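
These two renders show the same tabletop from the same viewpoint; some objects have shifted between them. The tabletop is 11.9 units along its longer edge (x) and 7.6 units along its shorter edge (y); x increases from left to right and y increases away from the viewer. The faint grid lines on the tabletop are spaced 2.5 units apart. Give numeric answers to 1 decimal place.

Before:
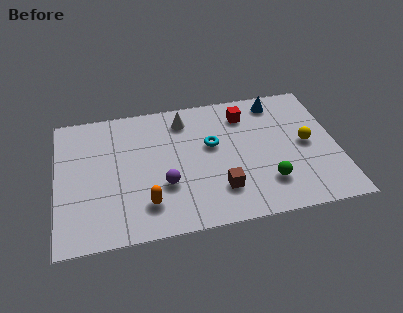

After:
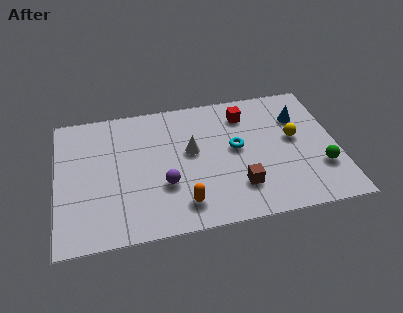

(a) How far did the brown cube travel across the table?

0.8

The brown cube moved from about (6.8, 1.9) to (7.6, 1.9), a distance of √(0.8² + 0.0²) ≈ 0.8.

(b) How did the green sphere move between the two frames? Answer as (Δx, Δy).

(2.3, 0.4)

The green sphere was at about (8.8, 1.9) and moved to about (11.1, 2.3).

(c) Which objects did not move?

the purple sphere and the red cube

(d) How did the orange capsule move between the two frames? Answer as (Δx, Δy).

(1.5, -0.3)

The orange capsule was at about (3.7, 1.7) and moved to about (5.2, 1.4).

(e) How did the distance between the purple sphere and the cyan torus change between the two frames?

+0.6

The distance was about 2.8 in the first image and 3.4 in the second, so they moved 0.6 units further apart.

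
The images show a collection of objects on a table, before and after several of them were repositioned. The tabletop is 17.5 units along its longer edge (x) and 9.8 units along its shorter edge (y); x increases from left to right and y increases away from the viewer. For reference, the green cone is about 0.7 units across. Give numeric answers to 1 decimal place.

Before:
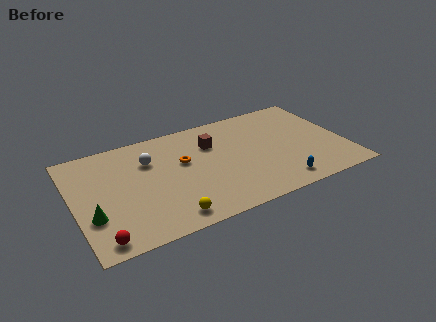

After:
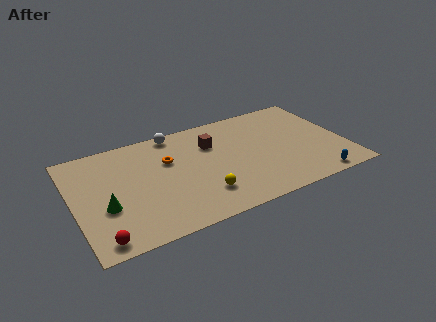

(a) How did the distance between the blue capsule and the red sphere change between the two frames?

+2.3

Before: roughly 11.5 units apart; after: 13.8. That's 2.3 units further apart.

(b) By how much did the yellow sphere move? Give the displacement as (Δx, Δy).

(2.3, 1.1)

The yellow sphere was at about (5.6, 1.3) and moved to about (7.9, 2.4).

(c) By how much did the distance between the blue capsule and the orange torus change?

+3.2

They were about 7.3 units apart before and 10.5 after — 3.2 units further apart.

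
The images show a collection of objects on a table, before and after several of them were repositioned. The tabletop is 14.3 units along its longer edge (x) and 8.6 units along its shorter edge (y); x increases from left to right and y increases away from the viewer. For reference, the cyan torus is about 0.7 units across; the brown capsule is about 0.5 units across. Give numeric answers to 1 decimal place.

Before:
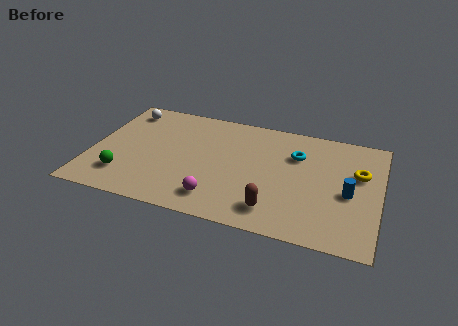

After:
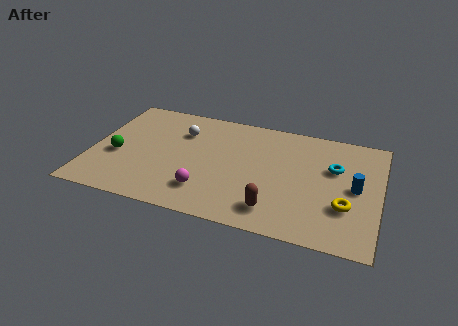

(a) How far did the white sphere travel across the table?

3.2

From (1.3, 7.2) to (4.3, 6.2), the white sphere covered √(3.0² + 1.0²) ≈ 3.2 units.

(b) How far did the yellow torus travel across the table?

2.6

The yellow torus was near (13.2, 5.4) before and (12.7, 2.8) after, so it travelled √(0.5² + 2.6²) ≈ 2.6 units.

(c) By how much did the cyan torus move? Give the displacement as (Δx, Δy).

(1.9, -0.5)

The cyan torus started near (10.1, 6.0) and ended near (12.0, 5.5).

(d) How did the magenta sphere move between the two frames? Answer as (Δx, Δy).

(-0.6, 0.4)

The magenta sphere started near (6.5, 1.6) and ended near (5.9, 2.0).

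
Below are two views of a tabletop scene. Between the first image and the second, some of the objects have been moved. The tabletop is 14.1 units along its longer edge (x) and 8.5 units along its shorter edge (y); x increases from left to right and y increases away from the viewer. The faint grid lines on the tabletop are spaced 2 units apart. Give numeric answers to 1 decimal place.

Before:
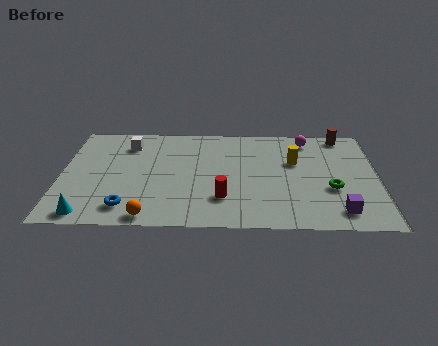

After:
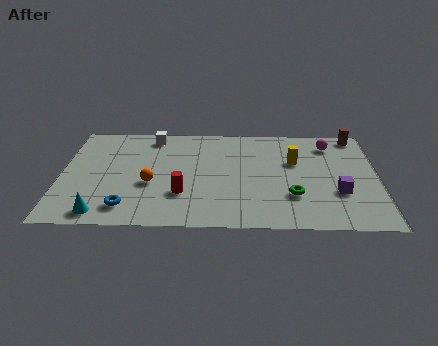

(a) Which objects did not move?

the yellow cylinder and the blue torus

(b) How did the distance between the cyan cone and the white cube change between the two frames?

+0.7

They were about 6.0 units apart before and 6.7 after — 0.7 units further apart.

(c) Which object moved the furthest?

the orange sphere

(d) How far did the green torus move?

1.8

The green torus was near (12.0, 3.2) before and (10.3, 2.6) after, so it travelled √(1.7² + 0.6²) ≈ 1.8 units.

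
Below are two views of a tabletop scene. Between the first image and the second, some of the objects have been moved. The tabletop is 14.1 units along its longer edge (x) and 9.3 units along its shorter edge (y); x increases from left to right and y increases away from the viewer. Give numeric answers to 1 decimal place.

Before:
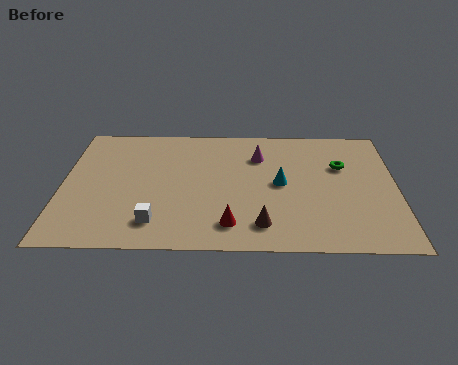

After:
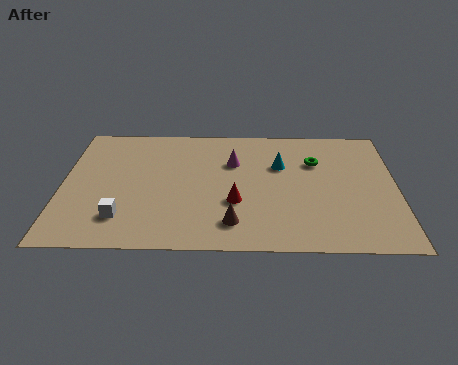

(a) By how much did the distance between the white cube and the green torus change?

+0.3

The distance was about 8.9 in the first image and 9.2 in the second, so they moved 0.3 units further apart.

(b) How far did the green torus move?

1.1

The green torus was near (11.8, 6.1) before and (10.7, 6.4) after, so it travelled √(1.1² + 0.3²) ≈ 1.1 units.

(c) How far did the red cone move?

1.6

The red cone moved from about (7.1, 1.7) to (7.3, 3.3), a distance of √(0.2² + 1.6²) ≈ 1.6.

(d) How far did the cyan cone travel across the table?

1.4

The cyan cone was near (9.2, 4.7) before and (9.2, 6.1) after, so it travelled √(0.0² + 1.4²) ≈ 1.4 units.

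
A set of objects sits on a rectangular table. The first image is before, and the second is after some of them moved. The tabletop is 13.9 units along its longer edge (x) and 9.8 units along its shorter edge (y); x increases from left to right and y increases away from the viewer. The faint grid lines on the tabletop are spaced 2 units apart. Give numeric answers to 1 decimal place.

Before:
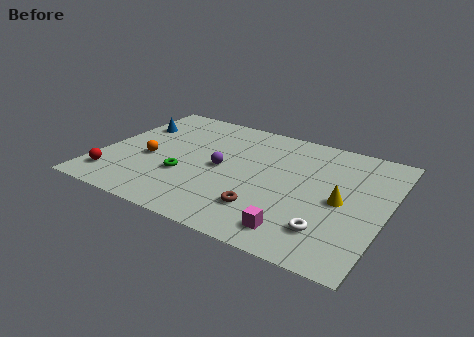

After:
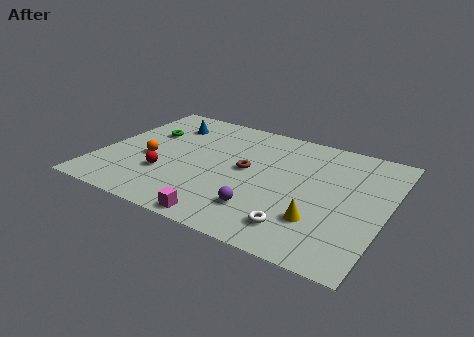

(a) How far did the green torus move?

3.8

The green torus moved from about (4.3, 3.4) to (1.9, 6.4), a distance of √(2.4² + 3.0²) ≈ 3.8.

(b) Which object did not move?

the orange sphere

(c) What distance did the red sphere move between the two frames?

2.7

The red sphere moved from about (1.0, 1.8) to (3.4, 3.1), a distance of √(2.4² + 1.3²) ≈ 2.7.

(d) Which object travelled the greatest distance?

the green torus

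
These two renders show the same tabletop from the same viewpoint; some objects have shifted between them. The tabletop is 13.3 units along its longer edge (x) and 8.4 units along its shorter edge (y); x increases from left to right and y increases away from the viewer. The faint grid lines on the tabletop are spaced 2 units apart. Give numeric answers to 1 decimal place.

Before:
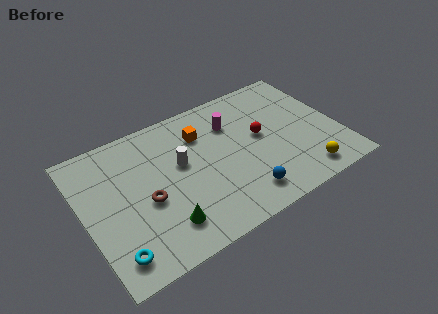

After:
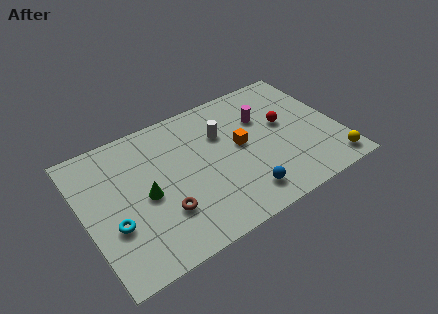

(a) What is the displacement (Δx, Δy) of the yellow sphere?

(1.5, -0.1)

The yellow sphere started near (11.0, 1.2) and ended near (12.5, 1.1).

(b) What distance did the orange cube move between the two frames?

2.5

From (6.4, 6.2) to (8.2, 4.5), the orange cube covered √(1.8² + 1.7²) ≈ 2.5 units.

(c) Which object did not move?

the blue sphere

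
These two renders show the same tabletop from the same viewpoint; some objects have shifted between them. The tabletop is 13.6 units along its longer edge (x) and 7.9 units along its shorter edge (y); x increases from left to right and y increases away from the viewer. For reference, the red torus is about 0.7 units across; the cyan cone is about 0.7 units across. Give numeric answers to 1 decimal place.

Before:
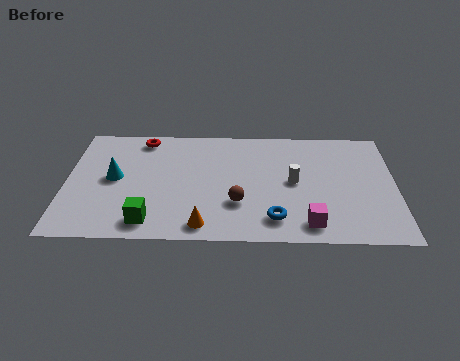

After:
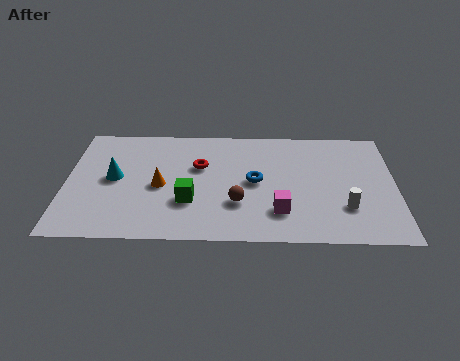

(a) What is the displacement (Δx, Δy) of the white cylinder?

(2.1, -1.7)

The white cylinder started near (9.4, 4.0) and ended near (11.5, 2.3).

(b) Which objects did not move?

the cyan cone and the brown sphere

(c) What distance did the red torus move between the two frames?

3.1

The red torus moved from about (3.1, 6.9) to (5.5, 5.0), a distance of √(2.4² + 1.9²) ≈ 3.1.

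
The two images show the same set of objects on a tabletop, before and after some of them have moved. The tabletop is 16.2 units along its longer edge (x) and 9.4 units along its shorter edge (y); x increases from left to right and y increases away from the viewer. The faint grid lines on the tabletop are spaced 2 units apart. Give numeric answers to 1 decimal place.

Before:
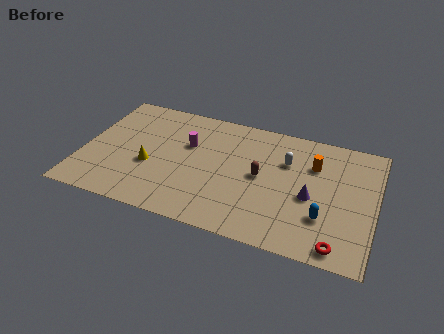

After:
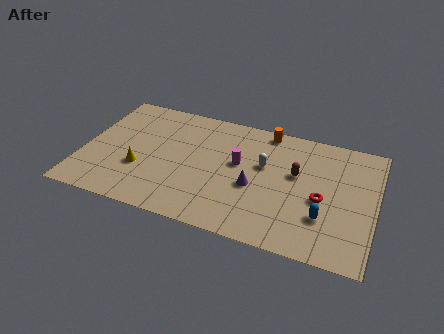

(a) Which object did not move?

the blue capsule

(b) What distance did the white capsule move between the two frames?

1.4

From (11.2, 6.4) to (10.0, 5.7), the white capsule covered √(1.2² + 0.7²) ≈ 1.4 units.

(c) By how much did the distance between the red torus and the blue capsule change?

-0.7

Before: roughly 2.0 units apart; after: 1.3. That's 0.7 units closer together.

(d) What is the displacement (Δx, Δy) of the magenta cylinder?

(2.9, -0.6)

From the two frames, the magenta cylinder sits at roughly (5.7, 6.0) before and (8.6, 5.4) after.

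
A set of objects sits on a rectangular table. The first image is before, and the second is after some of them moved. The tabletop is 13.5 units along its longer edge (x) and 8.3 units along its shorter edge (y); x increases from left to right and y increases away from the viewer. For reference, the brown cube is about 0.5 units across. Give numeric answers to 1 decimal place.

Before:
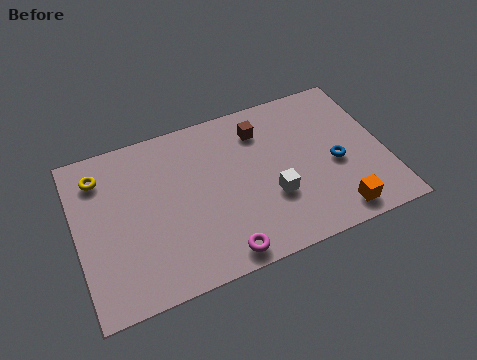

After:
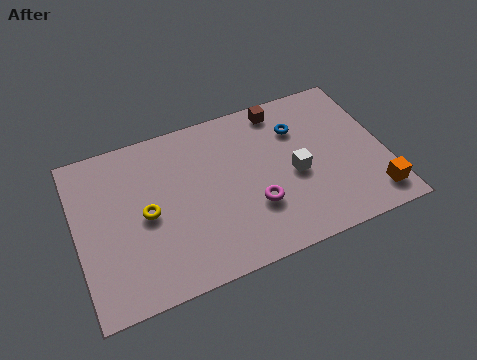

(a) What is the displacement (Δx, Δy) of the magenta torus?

(1.7, 1.8)

The magenta torus started near (5.9, 0.9) and ended near (7.6, 2.7).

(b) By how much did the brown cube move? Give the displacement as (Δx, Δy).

(1.0, 0.8)

The brown cube started near (8.3, 6.5) and ended near (9.3, 7.3).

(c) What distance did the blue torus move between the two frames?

2.8

The blue torus moved from about (11.3, 3.6) to (9.9, 6.0), a distance of √(1.4² + 2.4²) ≈ 2.8.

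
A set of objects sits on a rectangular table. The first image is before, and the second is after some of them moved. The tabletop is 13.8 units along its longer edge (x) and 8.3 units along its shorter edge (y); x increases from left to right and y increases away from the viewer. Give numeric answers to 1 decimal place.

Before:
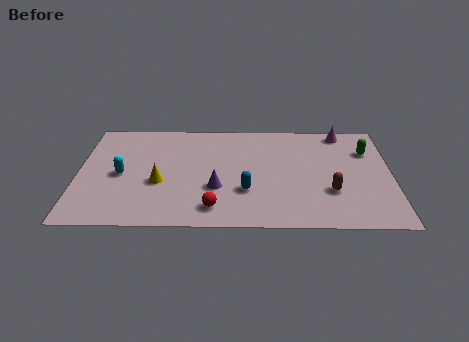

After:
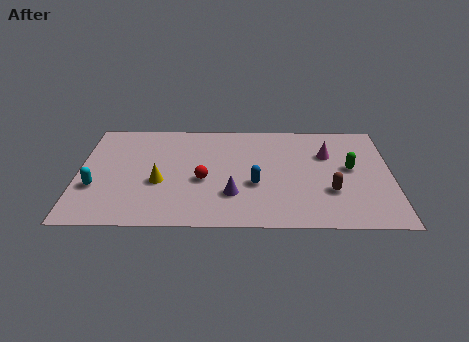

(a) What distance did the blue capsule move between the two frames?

0.6

The blue capsule moved from about (7.4, 2.7) to (7.8, 3.2), a distance of √(0.4² + 0.5²) ≈ 0.6.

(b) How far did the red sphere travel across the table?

2.2

The red sphere moved from about (6.0, 1.4) to (5.5, 3.5), a distance of √(0.5² + 2.1²) ≈ 2.2.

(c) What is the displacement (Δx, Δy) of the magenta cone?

(-0.7, -1.8)

The magenta cone was at about (11.7, 7.4) and moved to about (11.0, 5.6).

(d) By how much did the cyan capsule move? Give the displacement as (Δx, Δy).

(-1.1, -1.0)

From the two frames, the cyan capsule sits at roughly (1.9, 3.9) before and (0.8, 2.9) after.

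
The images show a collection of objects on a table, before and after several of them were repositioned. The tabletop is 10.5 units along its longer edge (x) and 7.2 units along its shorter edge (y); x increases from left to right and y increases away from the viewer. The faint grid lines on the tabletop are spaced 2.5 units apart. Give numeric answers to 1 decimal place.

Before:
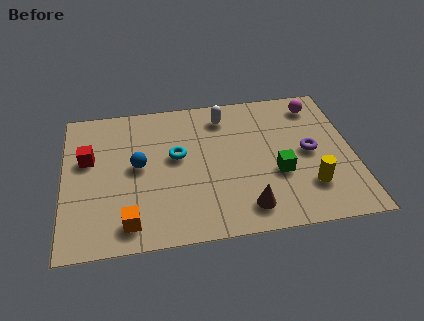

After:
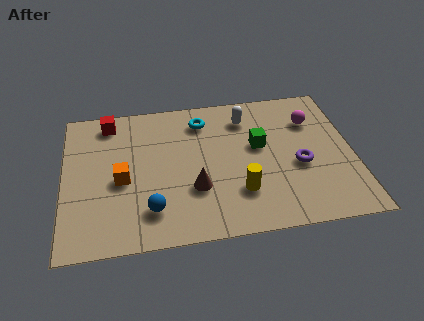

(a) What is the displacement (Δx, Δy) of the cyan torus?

(1.0, 1.7)

From the two frames, the cyan torus sits at roughly (4.1, 4.1) before and (5.1, 5.8) after.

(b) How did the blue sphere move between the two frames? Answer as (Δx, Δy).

(0.4, -2.2)

From the two frames, the blue sphere sits at roughly (2.7, 3.8) before and (3.1, 1.6) after.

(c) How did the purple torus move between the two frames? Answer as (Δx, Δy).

(-0.4, -0.6)

The purple torus started near (8.9, 3.6) and ended near (8.5, 3.0).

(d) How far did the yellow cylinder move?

2.5

The yellow cylinder was near (8.8, 1.9) before and (6.3, 2.0) after, so it travelled √(2.5² + 0.1²) ≈ 2.5 units.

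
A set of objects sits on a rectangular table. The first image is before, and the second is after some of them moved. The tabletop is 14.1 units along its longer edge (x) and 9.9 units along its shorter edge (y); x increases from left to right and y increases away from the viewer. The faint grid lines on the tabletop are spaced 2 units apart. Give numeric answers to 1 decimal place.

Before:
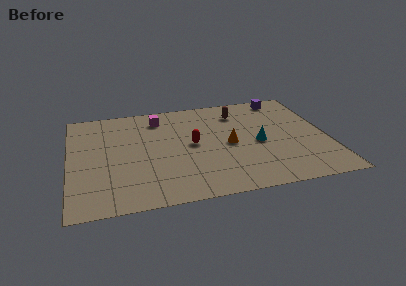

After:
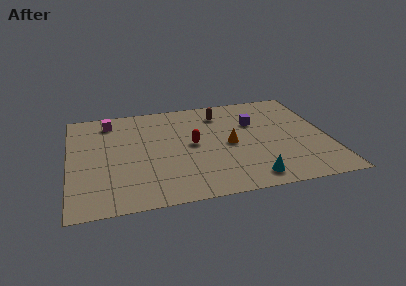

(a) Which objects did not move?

the red capsule and the orange cone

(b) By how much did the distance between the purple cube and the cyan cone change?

+0.7

The distance was about 4.6 in the first image and 5.3 in the second, so they moved 0.7 units further apart.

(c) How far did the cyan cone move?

3.3

The cyan cone moved from about (10.3, 4.5) to (9.6, 1.3), a distance of √(0.7² + 3.2²) ≈ 3.3.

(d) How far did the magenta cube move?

2.7

The magenta cube was near (5.0, 8.1) before and (2.3, 8.3) after, so it travelled √(2.7² + 0.2²) ≈ 2.7 units.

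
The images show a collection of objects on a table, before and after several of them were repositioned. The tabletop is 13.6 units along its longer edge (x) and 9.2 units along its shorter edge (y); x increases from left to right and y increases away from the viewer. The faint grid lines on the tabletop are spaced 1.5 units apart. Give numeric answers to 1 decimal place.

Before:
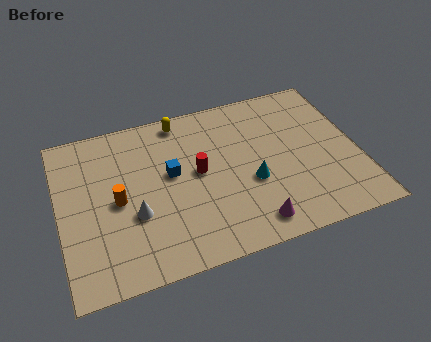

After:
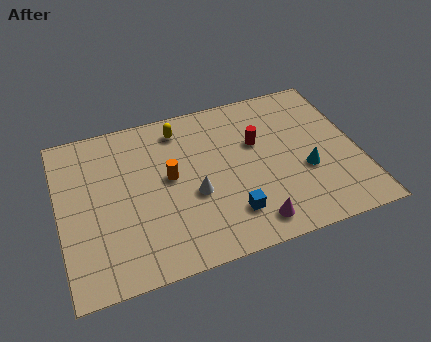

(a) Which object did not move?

the magenta cone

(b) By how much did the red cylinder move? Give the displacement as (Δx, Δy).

(2.8, 0.9)

The red cylinder started near (6.3, 4.9) and ended near (9.1, 5.8).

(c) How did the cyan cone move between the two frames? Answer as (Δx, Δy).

(2.5, -0.1)

From the two frames, the cyan cone sits at roughly (8.6, 3.6) before and (11.1, 3.5) after.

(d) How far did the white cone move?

2.7

The white cone was near (3.3, 3.4) before and (6.0, 3.7) after, so it travelled √(2.7² + 0.3²) ≈ 2.7 units.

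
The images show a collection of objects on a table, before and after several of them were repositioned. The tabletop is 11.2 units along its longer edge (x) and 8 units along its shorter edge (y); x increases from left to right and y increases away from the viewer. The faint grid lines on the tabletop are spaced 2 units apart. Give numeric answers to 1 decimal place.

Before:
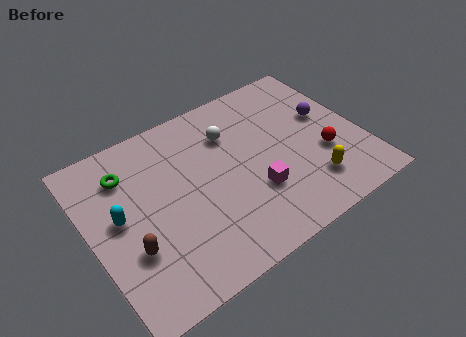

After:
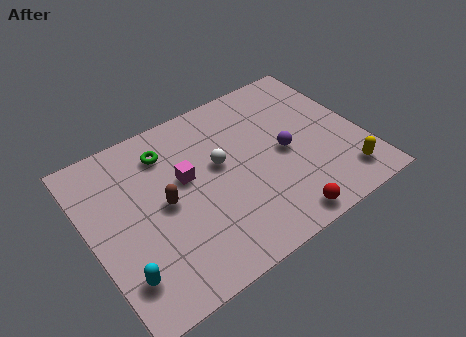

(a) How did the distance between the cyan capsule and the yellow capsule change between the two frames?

+1.2

The distance was about 7.9 in the first image and 9.1 in the second, so they moved 1.2 units further apart.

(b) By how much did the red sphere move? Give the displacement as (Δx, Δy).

(-2.3, -2.1)

The red sphere started near (9.5, 2.9) and ended near (7.2, 0.8).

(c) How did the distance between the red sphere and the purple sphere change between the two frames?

+1.2

The distance was about 1.9 in the first image and 3.1 in the second, so they moved 1.2 units further apart.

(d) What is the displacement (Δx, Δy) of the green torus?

(1.7, 0.2)

The green torus started near (1.8, 6.1) and ended near (3.5, 6.3).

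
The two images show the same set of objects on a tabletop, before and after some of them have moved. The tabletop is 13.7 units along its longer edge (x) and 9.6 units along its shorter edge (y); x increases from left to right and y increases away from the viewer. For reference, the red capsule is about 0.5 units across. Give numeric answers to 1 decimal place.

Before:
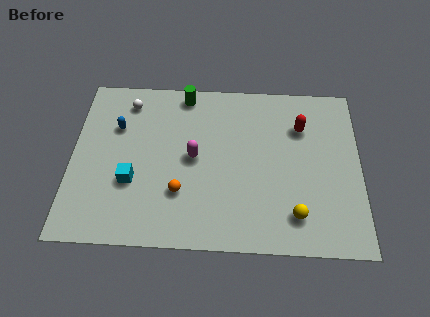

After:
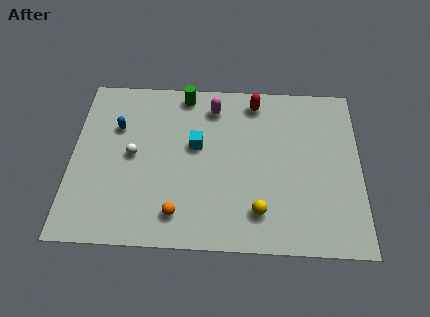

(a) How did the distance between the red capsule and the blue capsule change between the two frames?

-2.0

They were about 8.8 units apart before and 6.8 after — 2.0 units closer together.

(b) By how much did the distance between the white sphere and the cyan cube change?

-1.5

The distance was about 4.6 in the first image and 3.1 in the second, so they moved 1.5 units closer together.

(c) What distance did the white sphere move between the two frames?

3.1

The white sphere moved from about (2.6, 8.0) to (2.9, 4.9), a distance of √(0.3² + 3.1²) ≈ 3.1.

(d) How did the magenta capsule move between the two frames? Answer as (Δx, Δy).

(0.9, 3.0)

The magenta capsule started near (5.8, 4.9) and ended near (6.7, 7.9).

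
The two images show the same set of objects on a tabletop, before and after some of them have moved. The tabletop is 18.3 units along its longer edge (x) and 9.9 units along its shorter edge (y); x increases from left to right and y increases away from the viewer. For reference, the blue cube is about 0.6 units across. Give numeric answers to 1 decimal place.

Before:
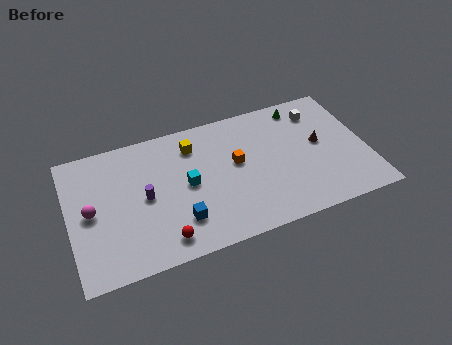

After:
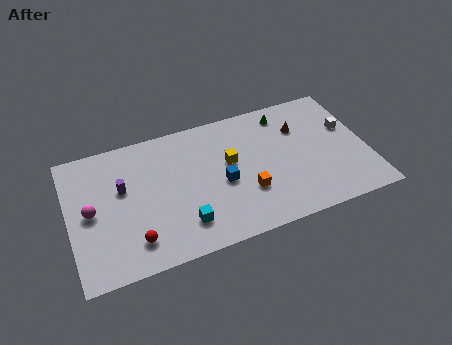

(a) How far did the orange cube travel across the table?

2.4

The orange cube was near (10.3, 5.6) before and (10.7, 3.2) after, so it travelled √(0.4² + 2.4²) ≈ 2.4 units.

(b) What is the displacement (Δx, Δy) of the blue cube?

(2.8, 1.9)

From the two frames, the blue cube sits at roughly (6.5, 2.5) before and (9.3, 4.4) after.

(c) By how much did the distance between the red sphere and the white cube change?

+2.1

Before: roughly 12.1 units apart; after: 14.2. That's 2.1 units further apart.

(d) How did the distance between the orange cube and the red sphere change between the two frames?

+0.7

The distance was about 6.4 in the first image and 7.1 in the second, so they moved 0.7 units further apart.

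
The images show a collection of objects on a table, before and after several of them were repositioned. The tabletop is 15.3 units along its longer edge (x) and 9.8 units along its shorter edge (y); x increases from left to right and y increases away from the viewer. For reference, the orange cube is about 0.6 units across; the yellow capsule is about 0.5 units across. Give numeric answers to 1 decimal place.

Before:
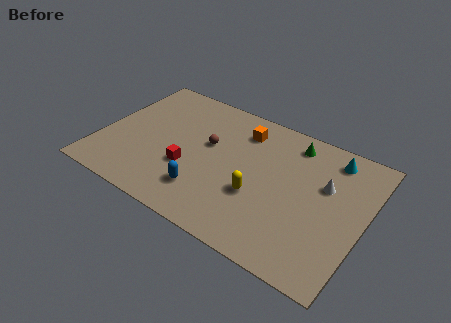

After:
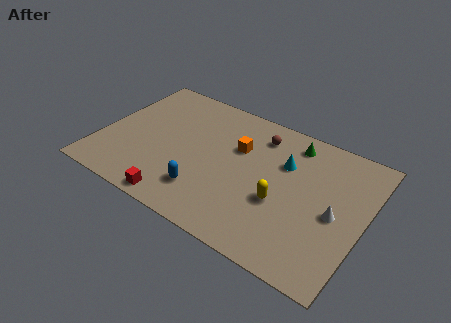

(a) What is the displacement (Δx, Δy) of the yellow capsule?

(1.3, 0.2)

The yellow capsule was at about (9.4, 3.6) and moved to about (10.7, 3.8).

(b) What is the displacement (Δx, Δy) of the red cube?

(-0.1, -2.6)

The red cube started near (5.3, 3.5) and ended near (5.2, 0.9).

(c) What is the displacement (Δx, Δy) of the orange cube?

(0.0, -1.4)

The orange cube started near (7.8, 7.8) and ended near (7.8, 6.4).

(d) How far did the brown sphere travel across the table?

3.4

The brown sphere moved from about (6.1, 5.8) to (8.8, 7.9), a distance of √(2.7² + 2.1²) ≈ 3.4.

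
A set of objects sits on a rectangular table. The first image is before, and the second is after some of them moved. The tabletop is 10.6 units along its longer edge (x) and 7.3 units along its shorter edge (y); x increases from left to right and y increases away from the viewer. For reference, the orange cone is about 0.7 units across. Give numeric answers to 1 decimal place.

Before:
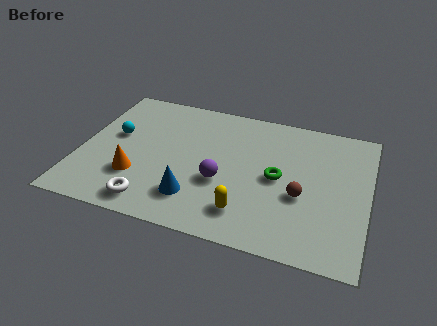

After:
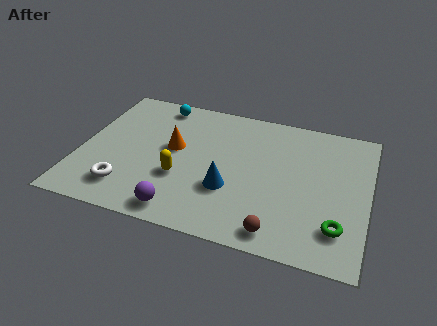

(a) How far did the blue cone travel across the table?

1.4

The blue cone moved from about (4.4, 1.7) to (5.6, 2.5), a distance of √(1.2² + 0.8²) ≈ 1.4.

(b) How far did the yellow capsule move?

2.7

From (6.3, 1.5) to (3.8, 2.6), the yellow capsule covered √(2.5² + 1.1²) ≈ 2.7 units.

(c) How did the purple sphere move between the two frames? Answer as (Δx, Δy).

(-1.3, -1.9)

From the two frames, the purple sphere sits at roughly (5.3, 2.8) before and (4.0, 0.9) after.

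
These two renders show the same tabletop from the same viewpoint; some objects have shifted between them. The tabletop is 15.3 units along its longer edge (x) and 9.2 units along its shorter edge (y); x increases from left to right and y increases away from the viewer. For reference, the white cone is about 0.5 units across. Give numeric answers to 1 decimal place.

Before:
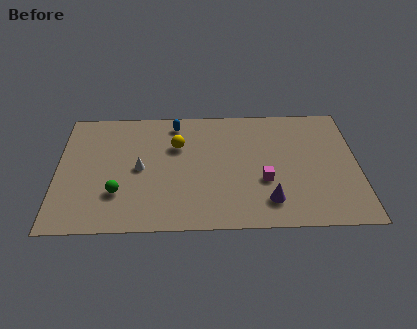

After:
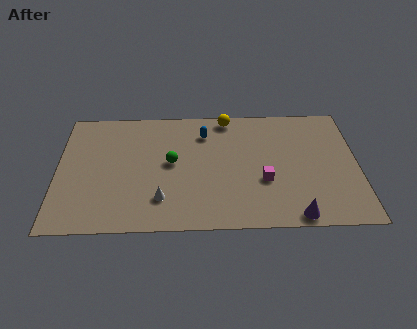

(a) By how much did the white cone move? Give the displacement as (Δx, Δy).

(1.1, -2.3)

From the two frames, the white cone sits at roughly (4.2, 4.5) before and (5.3, 2.2) after.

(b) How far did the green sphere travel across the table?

3.5

From (3.1, 2.7) to (5.8, 4.9), the green sphere covered √(2.7² + 2.2²) ≈ 3.5 units.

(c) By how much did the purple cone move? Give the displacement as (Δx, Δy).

(1.3, -1.1)

From the two frames, the purple cone sits at roughly (10.7, 1.9) before and (12.0, 0.8) after.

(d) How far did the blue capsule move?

1.7

The blue capsule was near (6.0, 7.9) before and (7.5, 7.1) after, so it travelled √(1.5² + 0.8²) ≈ 1.7 units.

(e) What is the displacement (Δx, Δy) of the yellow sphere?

(2.6, 2.1)

The yellow sphere started near (6.1, 6.2) and ended near (8.7, 8.3).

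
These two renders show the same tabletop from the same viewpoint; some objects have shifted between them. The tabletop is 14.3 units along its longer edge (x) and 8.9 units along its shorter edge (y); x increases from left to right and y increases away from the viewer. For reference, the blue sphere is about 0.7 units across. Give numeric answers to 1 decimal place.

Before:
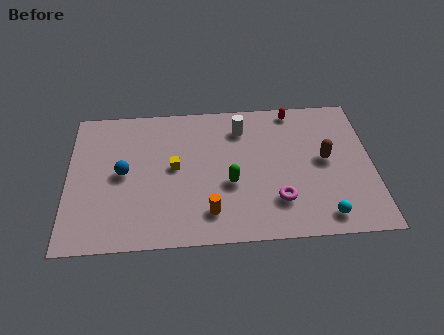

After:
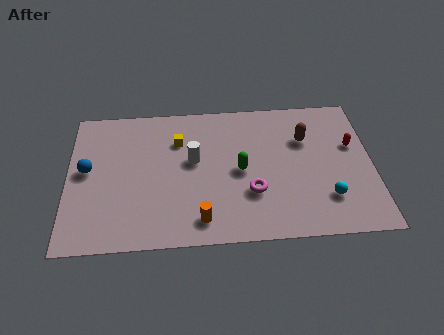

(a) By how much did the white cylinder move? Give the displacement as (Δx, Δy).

(-2.3, -1.9)

From the two frames, the white cylinder sits at roughly (8.2, 7.0) before and (5.9, 5.1) after.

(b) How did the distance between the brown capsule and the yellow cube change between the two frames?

-1.1

The distance was about 7.1 in the first image and 6.0 in the second, so they moved 1.1 units closer together.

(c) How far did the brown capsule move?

1.7

The brown capsule was near (12.1, 4.7) before and (11.2, 6.1) after, so it travelled √(0.9² + 1.4²) ≈ 1.7 units.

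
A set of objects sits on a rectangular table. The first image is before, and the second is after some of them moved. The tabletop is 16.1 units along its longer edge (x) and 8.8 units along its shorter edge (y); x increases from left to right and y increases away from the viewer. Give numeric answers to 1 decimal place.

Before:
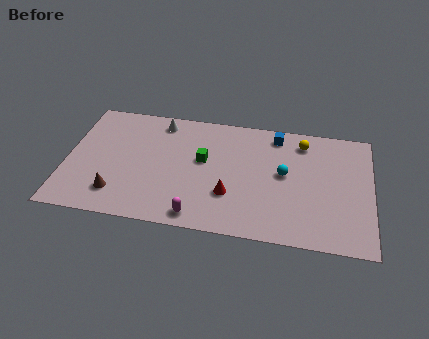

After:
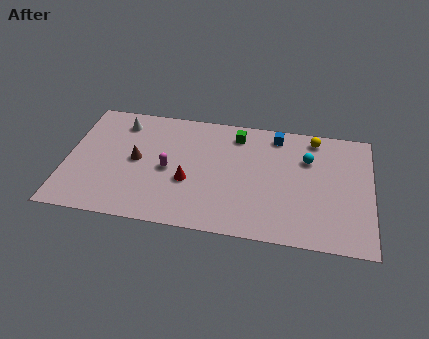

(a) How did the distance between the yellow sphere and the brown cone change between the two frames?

-1.2

They were about 11.0 units apart before and 9.8 after — 1.2 units closer together.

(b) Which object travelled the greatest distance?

the magenta capsule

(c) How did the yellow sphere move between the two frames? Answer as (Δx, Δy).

(0.6, 0.4)

The yellow sphere started near (12.4, 7.3) and ended near (13.0, 7.7).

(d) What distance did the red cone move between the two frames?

2.3

The red cone was near (8.7, 2.8) before and (6.5, 3.4) after, so it travelled √(2.2² + 0.6²) ≈ 2.3 units.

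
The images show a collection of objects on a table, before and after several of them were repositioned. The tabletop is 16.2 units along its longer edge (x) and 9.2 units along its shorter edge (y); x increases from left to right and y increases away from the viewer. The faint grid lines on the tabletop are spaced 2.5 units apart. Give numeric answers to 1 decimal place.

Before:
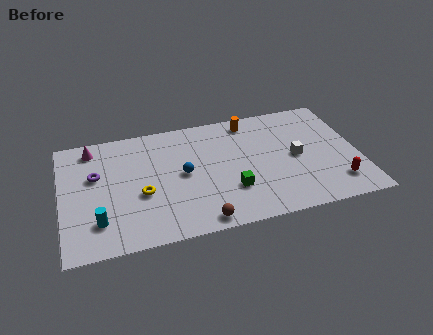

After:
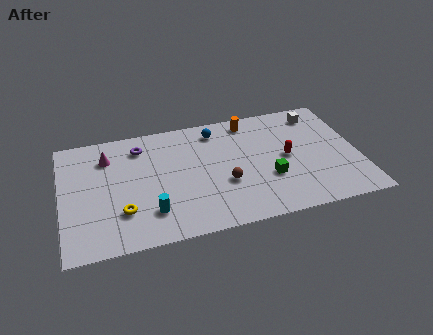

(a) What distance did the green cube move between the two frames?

2.1

The green cube moved from about (9.1, 2.8) to (11.2, 3.2), a distance of √(2.1² + 0.4²) ≈ 2.1.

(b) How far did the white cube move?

3.5

From (12.8, 4.5) to (14.3, 7.7), the white cube covered √(1.5² + 3.2²) ≈ 3.5 units.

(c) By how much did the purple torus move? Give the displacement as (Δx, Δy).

(2.5, 1.7)

The purple torus was at about (1.9, 5.7) and moved to about (4.4, 7.4).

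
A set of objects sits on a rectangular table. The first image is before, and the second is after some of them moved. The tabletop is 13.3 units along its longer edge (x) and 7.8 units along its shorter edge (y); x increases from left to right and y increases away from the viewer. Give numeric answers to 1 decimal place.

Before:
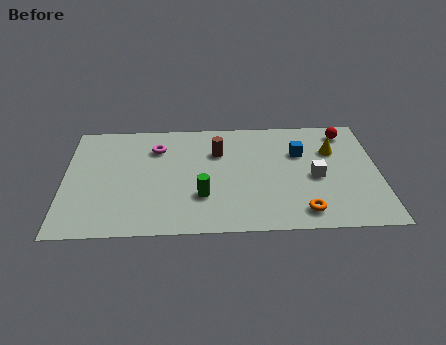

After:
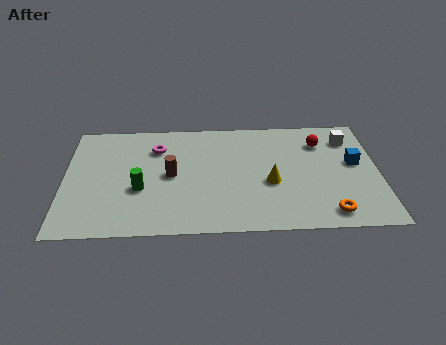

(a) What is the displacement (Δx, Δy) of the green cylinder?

(-2.6, 0.6)

From the two frames, the green cylinder sits at roughly (5.8, 2.4) before and (3.2, 3.0) after.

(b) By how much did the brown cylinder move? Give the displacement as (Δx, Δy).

(-2.0, -1.5)

The brown cylinder was at about (6.5, 5.4) and moved to about (4.5, 3.9).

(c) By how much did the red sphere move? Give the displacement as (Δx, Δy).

(-1.1, -0.7)

The red sphere started near (12.0, 6.6) and ended near (10.9, 5.9).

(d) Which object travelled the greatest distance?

the yellow cone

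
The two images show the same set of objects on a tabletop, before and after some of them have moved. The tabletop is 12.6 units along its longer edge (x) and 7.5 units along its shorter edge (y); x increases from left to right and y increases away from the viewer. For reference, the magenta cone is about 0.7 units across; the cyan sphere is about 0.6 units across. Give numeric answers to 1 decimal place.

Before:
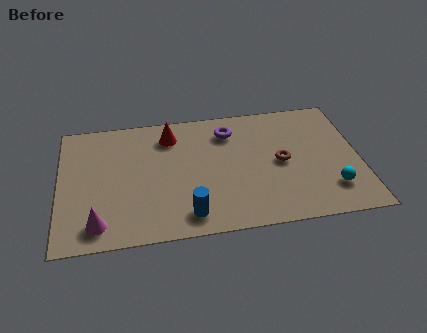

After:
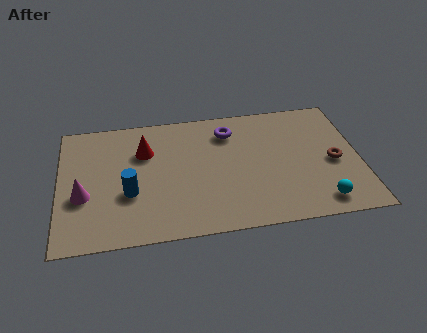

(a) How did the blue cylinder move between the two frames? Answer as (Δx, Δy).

(-2.4, 1.6)

From the two frames, the blue cylinder sits at roughly (5.3, 1.2) before and (2.9, 2.8) after.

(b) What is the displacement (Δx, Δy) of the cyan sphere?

(-0.5, -0.7)

The cyan sphere started near (11.3, 1.8) and ended near (10.8, 1.1).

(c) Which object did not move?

the purple torus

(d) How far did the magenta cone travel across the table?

1.8

The magenta cone was near (1.6, 1.2) before and (1.0, 2.9) after, so it travelled √(0.6² + 1.7²) ≈ 1.8 units.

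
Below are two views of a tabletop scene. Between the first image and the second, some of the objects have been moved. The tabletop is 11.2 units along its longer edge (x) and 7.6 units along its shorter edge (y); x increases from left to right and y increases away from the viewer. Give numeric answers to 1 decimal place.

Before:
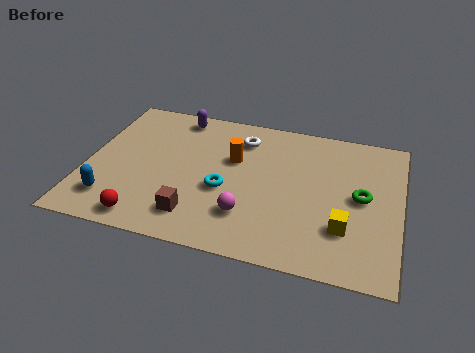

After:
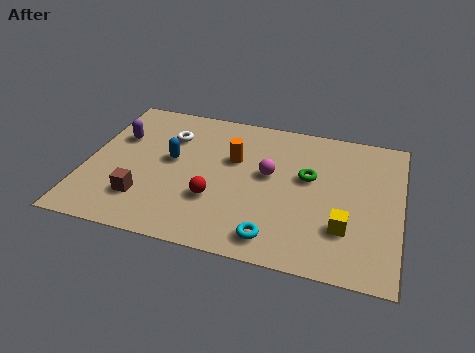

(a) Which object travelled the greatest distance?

the blue capsule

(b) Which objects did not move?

the orange cylinder and the yellow cube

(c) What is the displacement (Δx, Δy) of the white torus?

(-2.6, -0.5)

The white torus was at about (5.4, 6.0) and moved to about (2.8, 5.5).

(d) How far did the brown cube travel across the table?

1.9

The brown cube moved from about (4.1, 1.5) to (2.2, 1.9), a distance of √(1.9² + 0.4²) ≈ 1.9.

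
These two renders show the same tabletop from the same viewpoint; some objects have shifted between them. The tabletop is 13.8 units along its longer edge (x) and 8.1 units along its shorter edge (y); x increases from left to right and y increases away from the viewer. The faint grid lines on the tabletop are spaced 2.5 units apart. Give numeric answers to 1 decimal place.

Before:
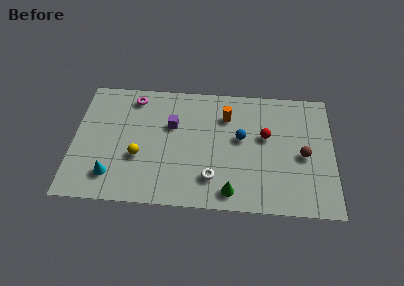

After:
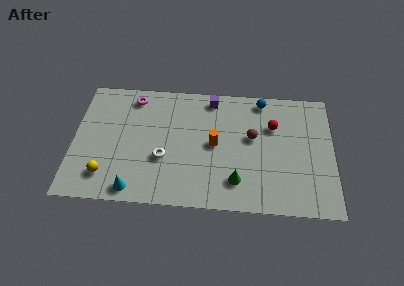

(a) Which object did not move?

the magenta torus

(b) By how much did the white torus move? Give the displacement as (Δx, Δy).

(-2.6, 1.1)

From the two frames, the white torus sits at roughly (7.4, 1.9) before and (4.8, 3.0) after.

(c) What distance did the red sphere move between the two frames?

0.8

From (10.2, 4.8) to (10.6, 5.5), the red sphere covered √(0.4² + 0.7²) ≈ 0.8 units.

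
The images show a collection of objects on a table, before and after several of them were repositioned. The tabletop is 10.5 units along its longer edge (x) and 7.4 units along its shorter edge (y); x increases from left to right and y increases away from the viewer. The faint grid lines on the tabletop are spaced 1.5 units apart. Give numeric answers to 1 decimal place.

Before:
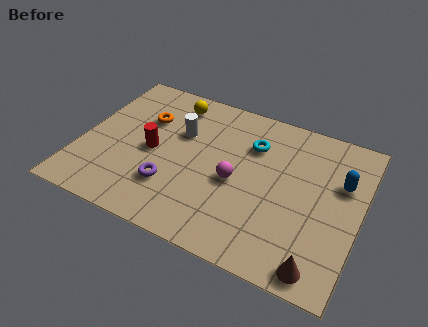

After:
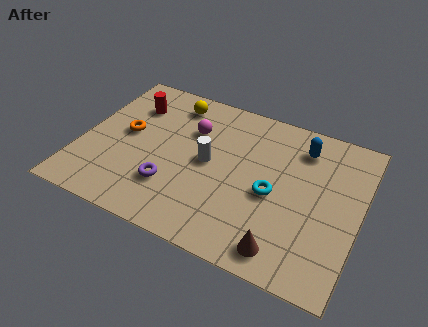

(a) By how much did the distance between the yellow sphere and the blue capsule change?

-1.7

They were about 6.7 units apart before and 5.0 after — 1.7 units closer together.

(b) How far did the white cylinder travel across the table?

1.6

The white cylinder moved from about (3.6, 4.8) to (4.8, 3.8), a distance of √(1.2² + 1.0²) ≈ 1.6.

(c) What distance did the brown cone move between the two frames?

1.3

The brown cone moved from about (9.3, 0.8) to (8.0, 1.0), a distance of √(1.3² + 0.2²) ≈ 1.3.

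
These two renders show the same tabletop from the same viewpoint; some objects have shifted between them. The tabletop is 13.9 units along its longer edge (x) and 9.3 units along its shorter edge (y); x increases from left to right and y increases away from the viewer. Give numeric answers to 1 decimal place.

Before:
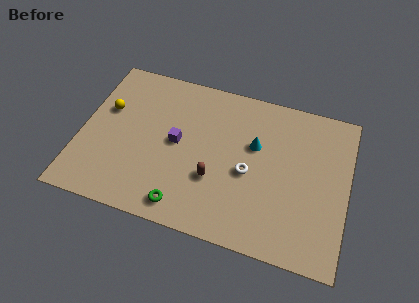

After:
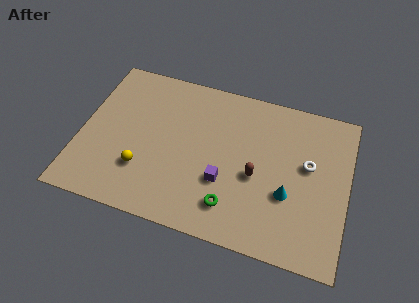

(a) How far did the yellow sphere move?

3.8

The yellow sphere was near (1.2, 5.8) before and (3.4, 2.7) after, so it travelled √(2.2² + 3.1²) ≈ 3.8 units.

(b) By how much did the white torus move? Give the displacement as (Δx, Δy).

(3.0, 1.3)

From the two frames, the white torus sits at roughly (8.8, 4.1) before and (11.8, 5.4) after.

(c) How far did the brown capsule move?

2.2

The brown capsule moved from about (7.1, 3.2) to (9.2, 4.0), a distance of √(2.1² + 0.8²) ≈ 2.2.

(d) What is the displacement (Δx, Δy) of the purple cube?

(2.6, -1.6)

The purple cube was at about (5.0, 4.8) and moved to about (7.6, 3.2).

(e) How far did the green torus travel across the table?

2.5

From (5.7, 1.2) to (8.1, 1.9), the green torus covered √(2.4² + 0.7²) ≈ 2.5 units.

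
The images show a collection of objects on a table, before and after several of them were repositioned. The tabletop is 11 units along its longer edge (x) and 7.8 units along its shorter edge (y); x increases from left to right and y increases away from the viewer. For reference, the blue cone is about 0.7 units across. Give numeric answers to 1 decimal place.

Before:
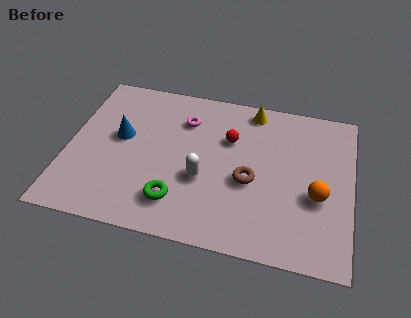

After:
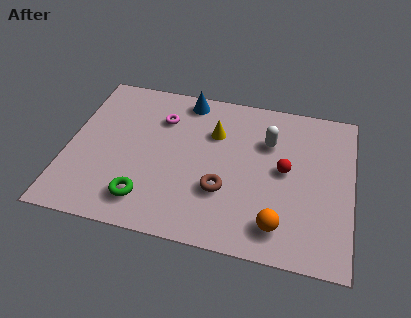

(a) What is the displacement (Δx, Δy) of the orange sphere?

(-1.4, -1.7)

The orange sphere started near (9.7, 3.1) and ended near (8.3, 1.4).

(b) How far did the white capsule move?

3.4

From (5.3, 3.0) to (7.7, 5.4), the white capsule covered √(2.4² + 2.4²) ≈ 3.4 units.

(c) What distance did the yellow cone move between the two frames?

2.1

From (7.0, 6.9) to (5.6, 5.4), the yellow cone covered √(1.4² + 1.5²) ≈ 2.1 units.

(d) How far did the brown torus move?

1.2

From (7.1, 3.3) to (6.1, 2.6), the brown torus covered √(1.0² + 0.7²) ≈ 1.2 units.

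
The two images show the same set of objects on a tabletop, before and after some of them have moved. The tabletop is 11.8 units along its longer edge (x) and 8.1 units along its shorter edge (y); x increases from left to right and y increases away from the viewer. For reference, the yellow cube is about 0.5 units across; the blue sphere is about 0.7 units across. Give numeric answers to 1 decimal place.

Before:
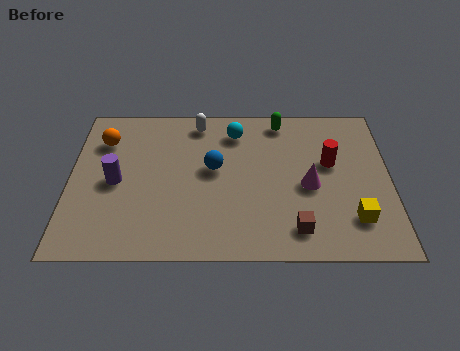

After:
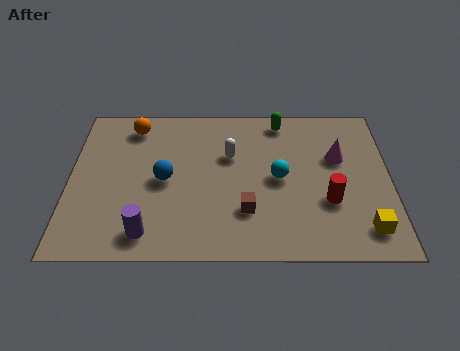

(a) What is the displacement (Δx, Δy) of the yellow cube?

(0.4, -0.5)

From the two frames, the yellow cube sits at roughly (10.4, 1.9) before and (10.8, 1.4) after.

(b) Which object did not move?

the green capsule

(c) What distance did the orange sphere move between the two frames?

1.4

From (1.2, 6.0) to (2.3, 6.8), the orange sphere covered √(1.1² + 0.8²) ≈ 1.4 units.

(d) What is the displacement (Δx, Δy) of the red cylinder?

(-0.1, -2.0)

The red cylinder was at about (9.6, 4.8) and moved to about (9.5, 2.8).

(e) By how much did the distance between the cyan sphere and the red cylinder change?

-1.7

Before: roughly 3.9 units apart; after: 2.2. That's 1.7 units closer together.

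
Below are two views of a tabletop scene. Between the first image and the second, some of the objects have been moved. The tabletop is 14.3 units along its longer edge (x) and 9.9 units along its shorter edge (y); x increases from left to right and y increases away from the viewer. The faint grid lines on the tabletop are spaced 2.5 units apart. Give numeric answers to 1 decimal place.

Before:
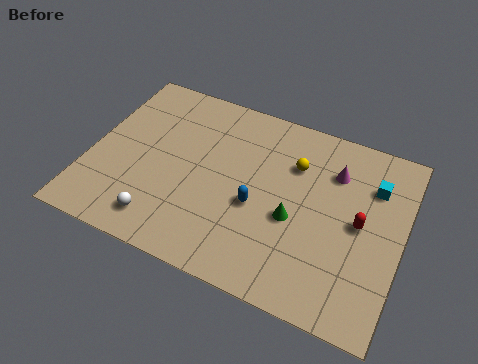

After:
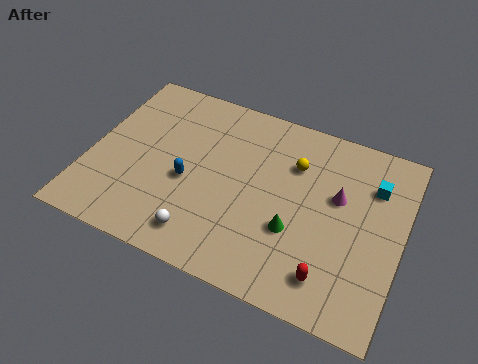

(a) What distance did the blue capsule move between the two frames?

3.2

The blue capsule moved from about (7.8, 4.1) to (4.6, 4.2), a distance of √(3.2² + 0.1²) ≈ 3.2.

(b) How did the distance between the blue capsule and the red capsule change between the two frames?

+2.5

The distance was about 4.7 in the first image and 7.2 in the second, so they moved 2.5 units further apart.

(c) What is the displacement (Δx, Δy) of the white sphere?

(1.9, 0.0)

The white sphere was at about (3.7, 1.6) and moved to about (5.6, 1.6).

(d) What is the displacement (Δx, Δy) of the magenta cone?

(0.3, -1.3)

From the two frames, the magenta cone sits at roughly (11.0, 7.3) before and (11.3, 6.0) after.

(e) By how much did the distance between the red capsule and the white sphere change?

-3.5

They were about 9.3 units apart before and 5.8 after — 3.5 units closer together.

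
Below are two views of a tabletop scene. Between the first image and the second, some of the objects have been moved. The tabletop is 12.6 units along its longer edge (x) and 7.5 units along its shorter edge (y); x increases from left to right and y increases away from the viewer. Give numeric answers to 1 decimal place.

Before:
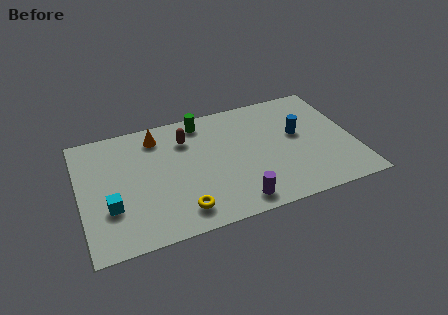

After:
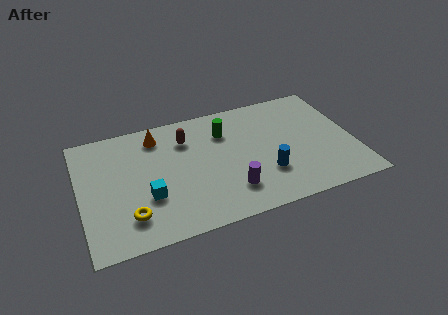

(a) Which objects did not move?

the orange cone and the brown capsule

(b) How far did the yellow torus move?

2.3

The yellow torus was near (4.4, 1.3) before and (2.1, 1.7) after, so it travelled √(2.3² + 0.4²) ≈ 2.3 units.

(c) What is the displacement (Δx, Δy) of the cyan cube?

(1.7, 0.1)

The cyan cube was at about (1.3, 2.5) and moved to about (3.0, 2.6).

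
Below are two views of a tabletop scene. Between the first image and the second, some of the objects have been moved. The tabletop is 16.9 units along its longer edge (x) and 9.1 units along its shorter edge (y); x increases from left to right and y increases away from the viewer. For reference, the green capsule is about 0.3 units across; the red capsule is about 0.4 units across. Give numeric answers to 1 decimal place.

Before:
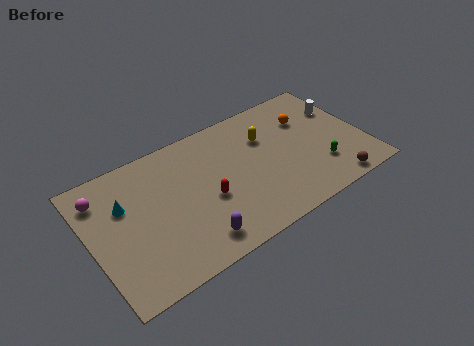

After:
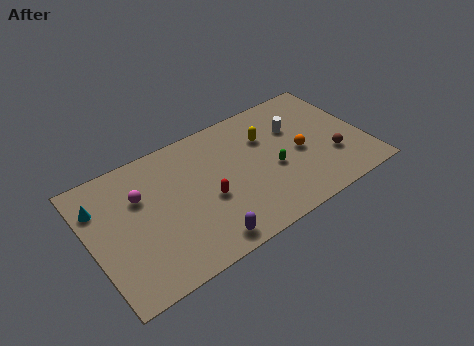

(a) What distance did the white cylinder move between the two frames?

3.0

The white cylinder was near (15.9, 6.2) before and (12.9, 6.1) after, so it travelled √(3.0² + 0.1²) ≈ 3.0 units.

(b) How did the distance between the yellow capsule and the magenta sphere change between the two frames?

-2.2

They were about 10.1 units apart before and 7.9 after — 2.2 units closer together.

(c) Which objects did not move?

the red capsule and the yellow capsule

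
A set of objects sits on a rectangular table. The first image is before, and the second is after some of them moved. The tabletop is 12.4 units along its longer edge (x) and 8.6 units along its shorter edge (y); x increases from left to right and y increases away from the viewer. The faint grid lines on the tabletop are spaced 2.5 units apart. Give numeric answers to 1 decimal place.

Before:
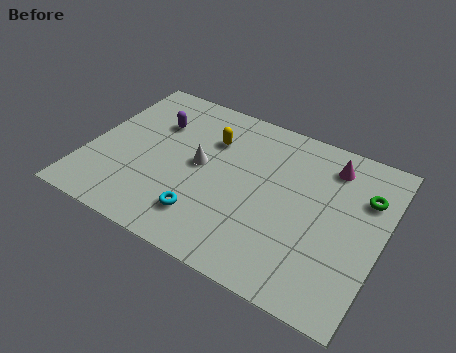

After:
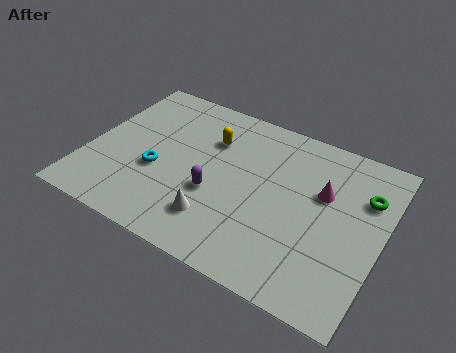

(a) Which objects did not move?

the yellow capsule and the green torus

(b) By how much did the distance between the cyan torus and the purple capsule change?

-2.5

The distance was about 5.0 in the first image and 2.5 in the second, so they moved 2.5 units closer together.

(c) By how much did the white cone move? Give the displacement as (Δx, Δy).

(1.1, -2.5)

From the two frames, the white cone sits at roughly (4.7, 4.5) before and (5.8, 2.0) after.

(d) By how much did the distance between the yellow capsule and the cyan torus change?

-0.9

The distance was about 4.2 in the first image and 3.3 in the second, so they moved 0.9 units closer together.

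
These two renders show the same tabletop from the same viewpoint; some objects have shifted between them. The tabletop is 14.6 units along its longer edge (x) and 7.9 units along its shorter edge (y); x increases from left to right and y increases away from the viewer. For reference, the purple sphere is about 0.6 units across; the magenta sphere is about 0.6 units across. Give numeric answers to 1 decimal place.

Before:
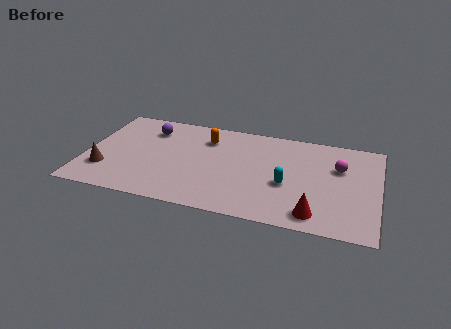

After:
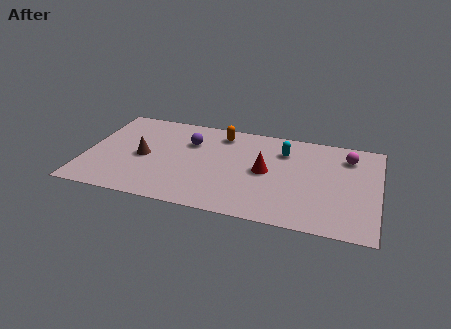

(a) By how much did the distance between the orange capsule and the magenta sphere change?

-0.3

The distance was about 6.7 in the first image and 6.4 in the second, so they moved 0.3 units closer together.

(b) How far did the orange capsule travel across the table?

0.9

The orange capsule was near (5.9, 6.0) before and (6.6, 6.6) after, so it travelled √(0.7² + 0.6²) ≈ 0.9 units.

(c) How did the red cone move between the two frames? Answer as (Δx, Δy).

(-2.6, 2.8)

The red cone was at about (11.6, 1.2) and moved to about (9.0, 4.0).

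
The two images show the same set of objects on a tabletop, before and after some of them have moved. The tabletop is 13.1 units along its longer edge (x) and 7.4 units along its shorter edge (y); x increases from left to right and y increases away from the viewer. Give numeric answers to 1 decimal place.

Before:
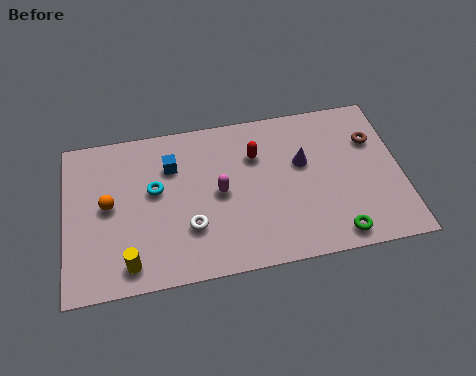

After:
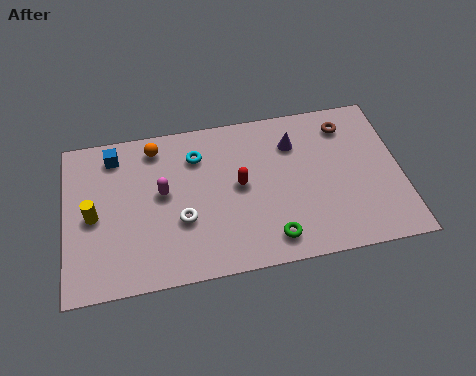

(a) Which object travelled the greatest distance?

the orange sphere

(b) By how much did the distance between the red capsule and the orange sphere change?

-1.9

They were about 5.9 units apart before and 4.0 after — 1.9 units closer together.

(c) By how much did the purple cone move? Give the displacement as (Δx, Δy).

(-0.3, 1.0)

The purple cone was at about (9.3, 4.5) and moved to about (9.0, 5.5).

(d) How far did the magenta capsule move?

2.2

The magenta capsule moved from about (6.0, 3.7) to (3.8, 4.1), a distance of √(2.2² + 0.4²) ≈ 2.2.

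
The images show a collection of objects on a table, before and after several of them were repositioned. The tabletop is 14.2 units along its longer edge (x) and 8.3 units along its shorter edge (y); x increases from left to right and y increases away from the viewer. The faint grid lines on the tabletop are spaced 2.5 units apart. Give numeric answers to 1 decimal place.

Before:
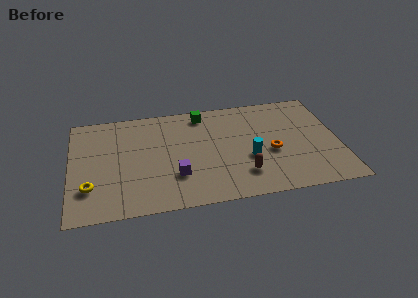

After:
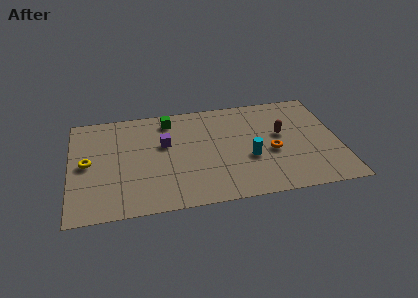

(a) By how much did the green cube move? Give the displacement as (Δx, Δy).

(-1.8, -0.2)

The green cube started near (7.1, 7.2) and ended near (5.3, 7.0).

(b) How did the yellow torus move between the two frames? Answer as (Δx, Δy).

(-0.1, 1.9)

From the two frames, the yellow torus sits at roughly (1.0, 2.3) before and (0.9, 4.2) after.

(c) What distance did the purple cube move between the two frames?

2.6

From (5.5, 2.5) to (5.0, 5.1), the purple cube covered √(0.5² + 2.6²) ≈ 2.6 units.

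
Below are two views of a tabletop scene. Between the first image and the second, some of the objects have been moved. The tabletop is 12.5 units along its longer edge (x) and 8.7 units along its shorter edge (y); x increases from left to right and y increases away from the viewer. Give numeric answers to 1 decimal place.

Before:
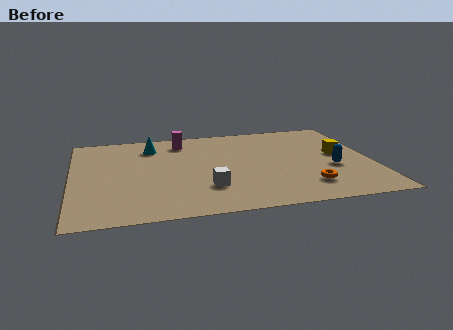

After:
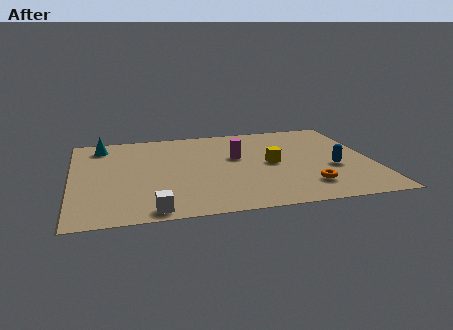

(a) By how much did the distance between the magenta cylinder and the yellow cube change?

-5.3

They were about 7.0 units apart before and 1.7 after — 5.3 units closer together.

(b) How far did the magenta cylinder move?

3.0

The magenta cylinder moved from about (4.7, 7.2) to (6.9, 5.2), a distance of √(2.2² + 2.0²) ≈ 3.0.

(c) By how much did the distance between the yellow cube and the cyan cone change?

-0.5

They were about 8.1 units apart before and 7.6 after — 0.5 units closer together.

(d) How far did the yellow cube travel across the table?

2.9

From (11.2, 4.7) to (8.3, 4.3), the yellow cube covered √(2.9² + 0.4²) ≈ 2.9 units.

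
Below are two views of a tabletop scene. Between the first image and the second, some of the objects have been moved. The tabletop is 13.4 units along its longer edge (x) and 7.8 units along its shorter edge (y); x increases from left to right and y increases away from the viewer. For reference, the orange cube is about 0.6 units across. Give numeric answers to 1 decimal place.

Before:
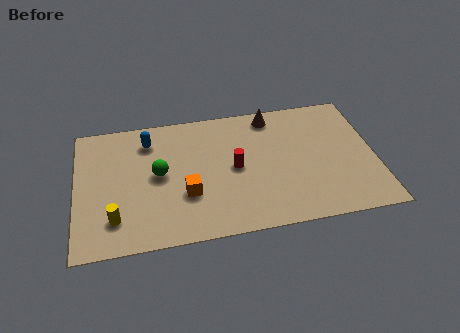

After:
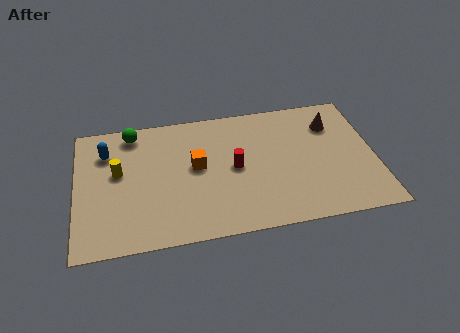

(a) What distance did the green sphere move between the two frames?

2.9

The green sphere was near (3.7, 4.1) before and (2.6, 6.8) after, so it travelled √(1.1² + 2.7²) ≈ 2.9 units.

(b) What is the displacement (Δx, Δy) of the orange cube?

(0.5, 1.6)

From the two frames, the orange cube sits at roughly (4.9, 2.7) before and (5.4, 4.3) after.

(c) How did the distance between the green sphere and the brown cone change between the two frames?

+3.2

They were about 5.9 units apart before and 9.1 after — 3.2 units further apart.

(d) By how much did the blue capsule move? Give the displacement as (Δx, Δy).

(-1.9, -0.4)

The blue capsule was at about (3.3, 6.2) and moved to about (1.4, 5.8).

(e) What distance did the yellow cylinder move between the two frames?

2.7

From (1.7, 1.8) to (1.9, 4.5), the yellow cylinder covered √(0.2² + 2.7²) ≈ 2.7 units.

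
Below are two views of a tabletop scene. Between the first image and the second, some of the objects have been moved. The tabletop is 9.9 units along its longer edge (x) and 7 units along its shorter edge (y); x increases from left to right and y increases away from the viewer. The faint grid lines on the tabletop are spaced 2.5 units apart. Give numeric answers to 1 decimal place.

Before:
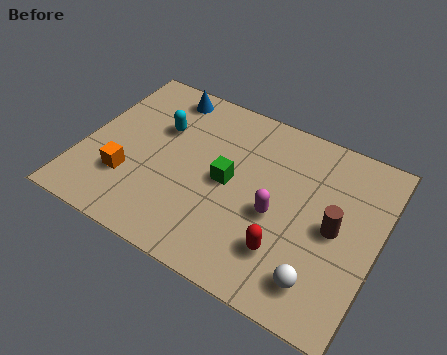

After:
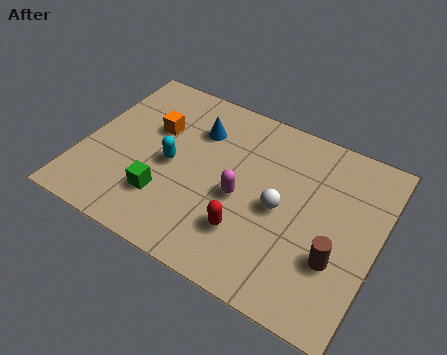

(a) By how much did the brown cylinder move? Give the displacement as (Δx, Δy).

(0.2, -1.1)

From the two frames, the brown cylinder sits at roughly (8.5, 3.4) before and (8.7, 2.3) after.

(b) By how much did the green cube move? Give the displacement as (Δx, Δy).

(-1.9, -1.6)

From the two frames, the green cube sits at roughly (4.9, 3.5) before and (3.0, 1.9) after.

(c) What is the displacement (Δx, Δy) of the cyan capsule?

(0.6, -1.3)

From the two frames, the cyan capsule sits at roughly (2.4, 4.6) before and (3.0, 3.3) after.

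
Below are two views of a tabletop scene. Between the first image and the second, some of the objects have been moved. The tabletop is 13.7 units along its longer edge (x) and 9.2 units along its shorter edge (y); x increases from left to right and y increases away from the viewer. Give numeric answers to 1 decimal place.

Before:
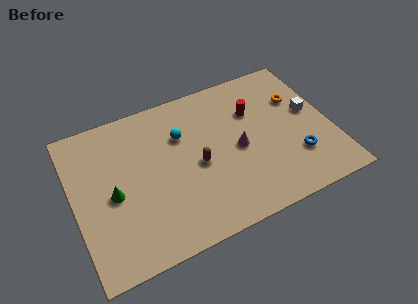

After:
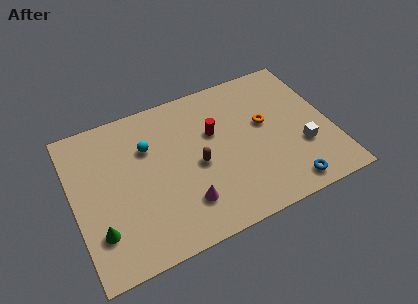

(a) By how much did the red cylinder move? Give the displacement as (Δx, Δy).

(-2.2, -0.5)

The red cylinder started near (9.8, 6.3) and ended near (7.6, 5.8).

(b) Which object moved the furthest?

the magenta cone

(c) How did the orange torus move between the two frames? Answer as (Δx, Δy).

(-1.9, -0.9)

The orange torus was at about (12.2, 6.2) and moved to about (10.3, 5.3).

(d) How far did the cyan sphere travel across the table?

1.8

The cyan sphere was near (5.9, 6.3) before and (4.1, 6.3) after, so it travelled √(1.8² + 0.0²) ≈ 1.8 units.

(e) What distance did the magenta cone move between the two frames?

3.7

The magenta cone moved from about (8.7, 4.3) to (5.6, 2.2), a distance of √(3.1² + 2.1²) ≈ 3.7.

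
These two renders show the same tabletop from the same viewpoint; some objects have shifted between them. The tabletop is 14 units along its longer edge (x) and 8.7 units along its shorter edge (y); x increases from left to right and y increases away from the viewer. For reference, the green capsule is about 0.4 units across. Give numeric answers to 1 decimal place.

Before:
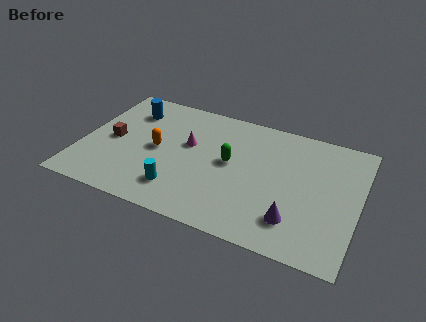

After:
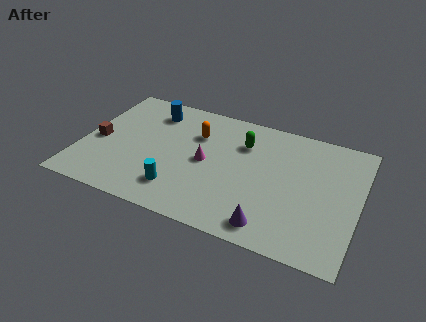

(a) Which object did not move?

the cyan cylinder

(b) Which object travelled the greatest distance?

the orange capsule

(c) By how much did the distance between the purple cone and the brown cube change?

-0.3

The distance was about 9.8 in the first image and 9.5 in the second, so they moved 0.3 units closer together.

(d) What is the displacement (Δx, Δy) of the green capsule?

(0.5, 1.6)

The green capsule started near (7.5, 4.7) and ended near (8.0, 6.3).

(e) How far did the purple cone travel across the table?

1.4

The purple cone was near (11.0, 2.0) before and (9.9, 1.2) after, so it travelled √(1.1² + 0.8²) ≈ 1.4 units.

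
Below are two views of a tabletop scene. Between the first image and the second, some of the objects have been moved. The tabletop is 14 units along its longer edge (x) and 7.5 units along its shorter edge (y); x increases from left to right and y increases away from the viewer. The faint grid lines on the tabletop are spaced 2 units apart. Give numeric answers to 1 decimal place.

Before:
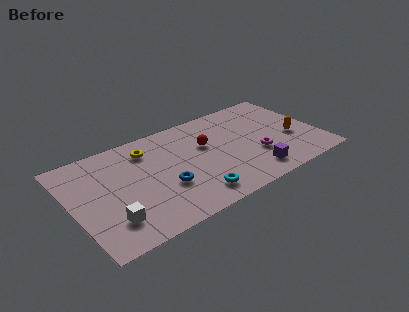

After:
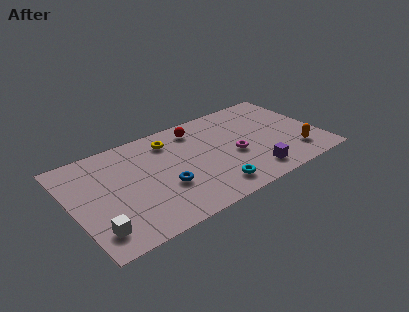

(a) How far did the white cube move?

0.9

The white cube moved from about (1.8, 1.8) to (1.0, 1.5), a distance of √(0.8² + 0.3²) ≈ 0.9.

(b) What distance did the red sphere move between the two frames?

1.5

The red sphere moved from about (7.7, 4.7) to (7.4, 6.2), a distance of √(0.3² + 1.5²) ≈ 1.5.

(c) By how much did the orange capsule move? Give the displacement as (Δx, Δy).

(-0.1, -1.3)

The orange capsule was at about (12.5, 3.0) and moved to about (12.4, 1.7).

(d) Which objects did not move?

the purple cube and the blue torus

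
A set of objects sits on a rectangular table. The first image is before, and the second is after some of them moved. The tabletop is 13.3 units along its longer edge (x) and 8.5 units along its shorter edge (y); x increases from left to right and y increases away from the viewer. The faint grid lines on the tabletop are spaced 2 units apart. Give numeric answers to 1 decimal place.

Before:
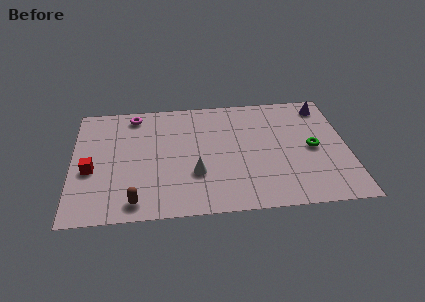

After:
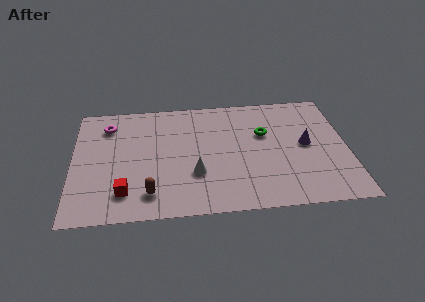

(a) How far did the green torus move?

2.6

From (11.6, 4.1) to (9.3, 5.4), the green torus covered √(2.3² + 1.3²) ≈ 2.6 units.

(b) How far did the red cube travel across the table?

2.3

The red cube was near (0.9, 3.5) before and (2.5, 1.8) after, so it travelled √(1.6² + 1.7²) ≈ 2.3 units.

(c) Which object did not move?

the white cone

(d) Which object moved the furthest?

the purple cone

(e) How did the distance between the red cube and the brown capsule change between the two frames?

-2.0

They were about 3.2 units apart before and 1.2 after — 2.0 units closer together.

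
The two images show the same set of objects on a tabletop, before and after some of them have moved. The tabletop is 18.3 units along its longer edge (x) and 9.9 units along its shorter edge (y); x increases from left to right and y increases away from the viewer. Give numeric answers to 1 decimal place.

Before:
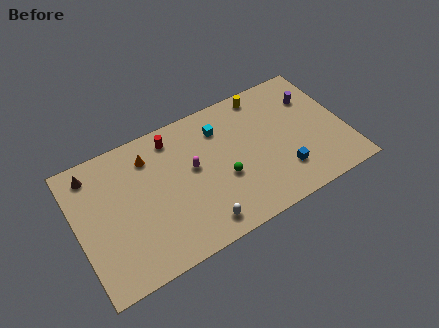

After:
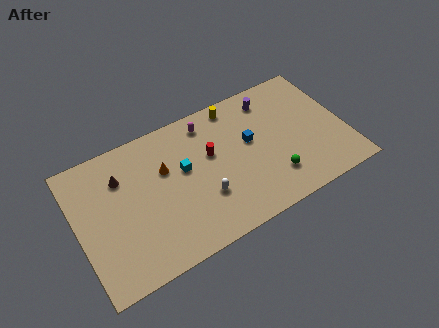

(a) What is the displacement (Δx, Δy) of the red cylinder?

(2.3, -2.4)

From the two frames, the red cylinder sits at roughly (6.9, 8.4) before and (9.2, 6.0) after.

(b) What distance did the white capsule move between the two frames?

1.9

The white capsule was near (7.8, 1.4) before and (8.3, 3.2) after, so it travelled √(0.5² + 1.8²) ≈ 1.9 units.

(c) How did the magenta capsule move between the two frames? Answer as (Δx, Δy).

(1.4, 2.8)

The magenta capsule was at about (7.9, 5.6) and moved to about (9.3, 8.4).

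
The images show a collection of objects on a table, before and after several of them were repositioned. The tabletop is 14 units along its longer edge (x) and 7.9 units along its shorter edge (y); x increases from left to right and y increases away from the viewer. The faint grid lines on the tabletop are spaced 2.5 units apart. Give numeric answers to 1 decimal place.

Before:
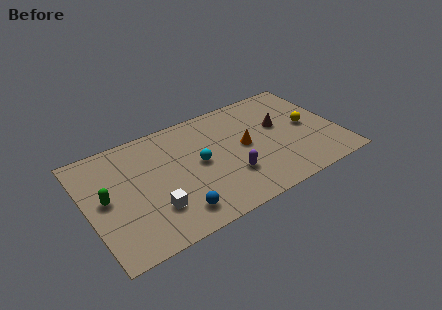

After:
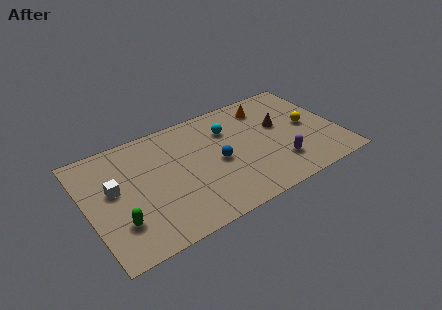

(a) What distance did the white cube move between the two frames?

3.0

The white cube was near (3.4, 2.2) before and (1.5, 4.5) after, so it travelled √(1.9² + 2.3²) ≈ 3.0 units.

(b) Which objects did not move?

the brown cone and the yellow sphere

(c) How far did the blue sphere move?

3.5

The blue sphere moved from about (4.5, 1.4) to (7.2, 3.7), a distance of √(2.7² + 2.3²) ≈ 3.5.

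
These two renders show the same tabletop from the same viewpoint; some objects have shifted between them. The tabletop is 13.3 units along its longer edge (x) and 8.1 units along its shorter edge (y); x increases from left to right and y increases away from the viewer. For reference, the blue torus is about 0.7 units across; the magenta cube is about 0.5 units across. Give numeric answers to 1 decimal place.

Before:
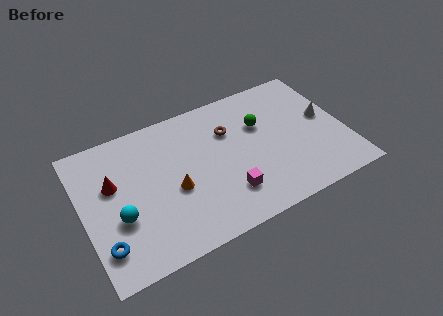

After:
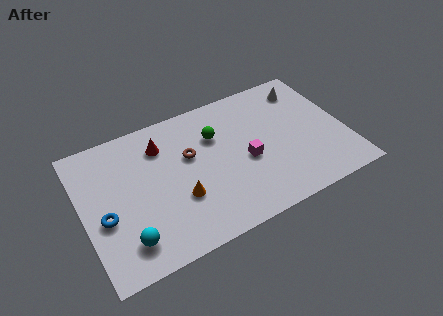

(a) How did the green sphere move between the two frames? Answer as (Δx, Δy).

(-2.3, 0.3)

From the two frames, the green sphere sits at roughly (9.2, 5.3) before and (6.9, 5.6) after.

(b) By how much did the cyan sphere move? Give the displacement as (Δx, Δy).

(0.2, -1.4)

From the two frames, the cyan sphere sits at roughly (1.7, 3.0) before and (1.9, 1.6) after.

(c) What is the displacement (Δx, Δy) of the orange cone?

(0.2, -0.6)

The orange cone started near (4.5, 3.4) and ended near (4.7, 2.8).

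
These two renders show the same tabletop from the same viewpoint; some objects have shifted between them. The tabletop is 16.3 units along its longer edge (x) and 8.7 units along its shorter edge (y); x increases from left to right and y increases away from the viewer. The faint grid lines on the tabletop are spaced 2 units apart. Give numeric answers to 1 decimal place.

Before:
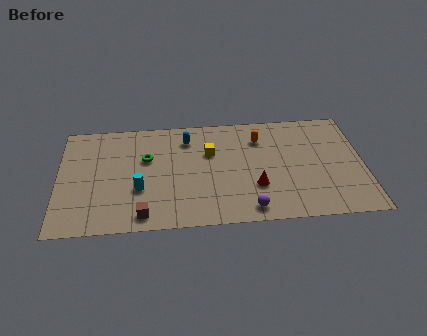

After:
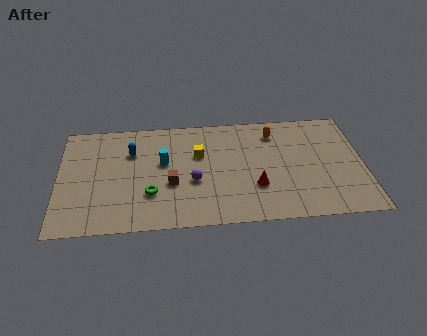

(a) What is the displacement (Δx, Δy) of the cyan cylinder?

(1.3, 2.0)

The cyan cylinder started near (4.3, 3.1) and ended near (5.6, 5.1).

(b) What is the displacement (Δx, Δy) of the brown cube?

(1.5, 2.3)

The brown cube started near (4.5, 1.1) and ended near (6.0, 3.4).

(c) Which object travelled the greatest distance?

the purple sphere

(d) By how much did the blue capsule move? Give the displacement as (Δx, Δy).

(-3.0, -0.8)

From the two frames, the blue capsule sits at roughly (6.9, 6.9) before and (3.9, 6.1) after.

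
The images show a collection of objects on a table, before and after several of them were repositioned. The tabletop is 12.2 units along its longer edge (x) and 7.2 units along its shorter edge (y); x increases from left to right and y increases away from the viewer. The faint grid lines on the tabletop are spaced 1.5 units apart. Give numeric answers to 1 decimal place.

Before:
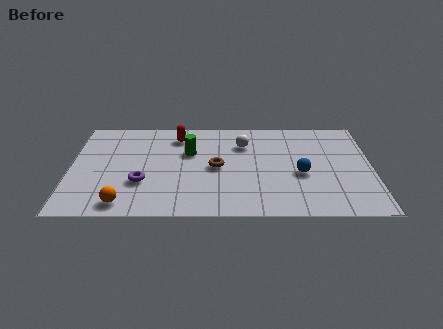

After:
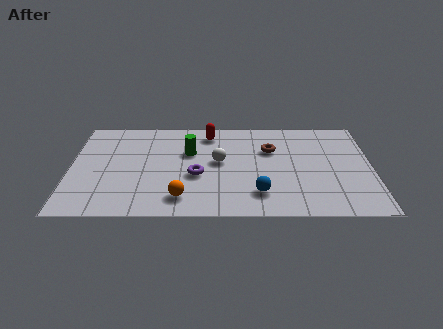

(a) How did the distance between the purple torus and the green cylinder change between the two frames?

-1.2

Before: roughly 2.9 units apart; after: 1.7. That's 1.2 units closer together.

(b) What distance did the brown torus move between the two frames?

2.6

The brown torus moved from about (5.9, 3.5) to (8.1, 4.8), a distance of √(2.2² + 1.3²) ≈ 2.6.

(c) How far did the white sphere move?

1.6

The white sphere was near (7.0, 5.2) before and (6.0, 3.9) after, so it travelled √(1.0² + 1.3²) ≈ 1.6 units.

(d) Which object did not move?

the green cylinder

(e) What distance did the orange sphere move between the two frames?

2.3

From (2.2, 0.9) to (4.5, 1.3), the orange sphere covered √(2.3² + 0.4²) ≈ 2.3 units.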